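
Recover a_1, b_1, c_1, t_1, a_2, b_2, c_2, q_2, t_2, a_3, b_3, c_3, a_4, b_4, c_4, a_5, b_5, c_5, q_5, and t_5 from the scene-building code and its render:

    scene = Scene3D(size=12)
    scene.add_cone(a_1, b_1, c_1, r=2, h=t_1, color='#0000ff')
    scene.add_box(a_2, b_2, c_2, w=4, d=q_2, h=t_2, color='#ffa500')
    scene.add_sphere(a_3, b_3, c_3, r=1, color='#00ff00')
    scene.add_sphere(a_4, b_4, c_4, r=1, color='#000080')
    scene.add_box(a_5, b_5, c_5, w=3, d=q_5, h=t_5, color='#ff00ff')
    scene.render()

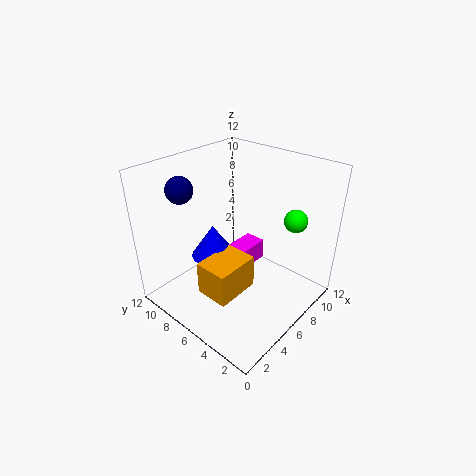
a_1 = 6, b_1 = 9, c_1 = 3, t_1 = 3, a_2 = 3, b_2 = 5, c_2 = 1, q_2 = 3, t_2 = 3, a_3 = 10, b_3 = 3, c_3 = 7, a_4 = 2, b_4 = 8, c_4 = 11, a_5 = 8, b_5 = 7, c_5 = 1, q_5 = 2, t_5 = 2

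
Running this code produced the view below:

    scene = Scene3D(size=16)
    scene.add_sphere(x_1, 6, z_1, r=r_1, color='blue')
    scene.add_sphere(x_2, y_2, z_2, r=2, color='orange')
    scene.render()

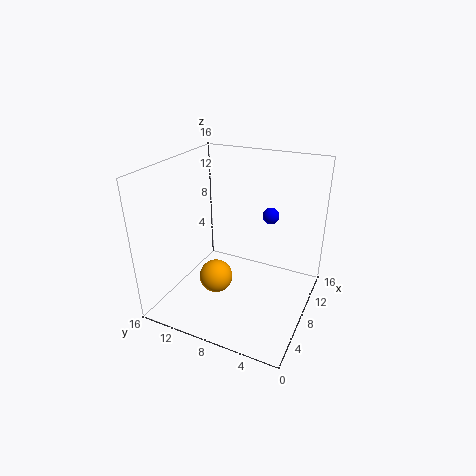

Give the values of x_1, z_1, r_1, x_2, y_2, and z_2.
x_1 = 13, z_1 = 9, r_1 = 1, x_2 = 8, y_2 = 11, z_2 = 2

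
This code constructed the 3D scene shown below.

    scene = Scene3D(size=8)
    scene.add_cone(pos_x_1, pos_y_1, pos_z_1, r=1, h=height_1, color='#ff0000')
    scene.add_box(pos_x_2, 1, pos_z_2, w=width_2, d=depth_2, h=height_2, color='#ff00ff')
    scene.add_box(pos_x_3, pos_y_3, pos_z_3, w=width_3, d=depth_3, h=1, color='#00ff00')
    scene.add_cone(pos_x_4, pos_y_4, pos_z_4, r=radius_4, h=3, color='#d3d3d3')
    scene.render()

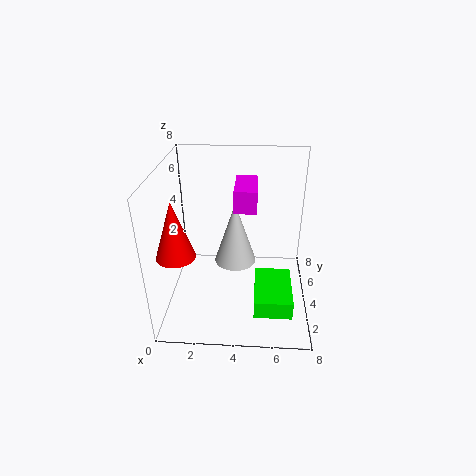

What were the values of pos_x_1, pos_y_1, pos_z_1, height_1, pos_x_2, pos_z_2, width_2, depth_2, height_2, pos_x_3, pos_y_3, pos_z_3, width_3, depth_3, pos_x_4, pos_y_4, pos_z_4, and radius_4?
pos_x_1 = 1
pos_y_1 = 2
pos_z_1 = 4
height_1 = 3
pos_x_2 = 4
pos_z_2 = 7
width_2 = 1
depth_2 = 2
height_2 = 1
pos_x_3 = 5
pos_y_3 = 1
pos_z_3 = 1
width_3 = 2
depth_3 = 3
pos_x_4 = 4
pos_y_4 = 2
pos_z_4 = 4
radius_4 = 1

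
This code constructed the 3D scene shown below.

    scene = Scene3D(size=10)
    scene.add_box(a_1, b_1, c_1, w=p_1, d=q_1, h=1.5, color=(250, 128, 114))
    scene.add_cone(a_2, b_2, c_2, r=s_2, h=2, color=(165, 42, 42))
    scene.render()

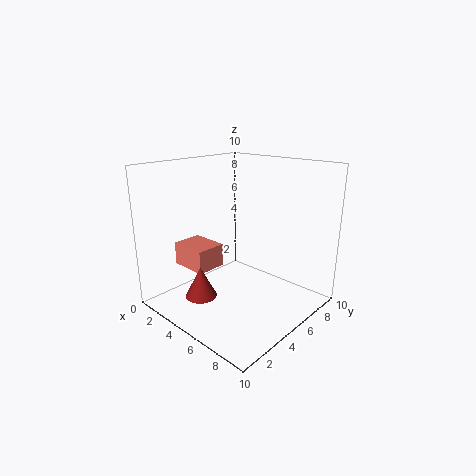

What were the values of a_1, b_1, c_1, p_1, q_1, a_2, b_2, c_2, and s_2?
a_1 = 2.5; b_1 = 1.5; c_1 = 3.5; p_1 = 2.5; q_1 = 2; a_2 = 5; b_2 = 1.5; c_2 = 2; s_2 = 1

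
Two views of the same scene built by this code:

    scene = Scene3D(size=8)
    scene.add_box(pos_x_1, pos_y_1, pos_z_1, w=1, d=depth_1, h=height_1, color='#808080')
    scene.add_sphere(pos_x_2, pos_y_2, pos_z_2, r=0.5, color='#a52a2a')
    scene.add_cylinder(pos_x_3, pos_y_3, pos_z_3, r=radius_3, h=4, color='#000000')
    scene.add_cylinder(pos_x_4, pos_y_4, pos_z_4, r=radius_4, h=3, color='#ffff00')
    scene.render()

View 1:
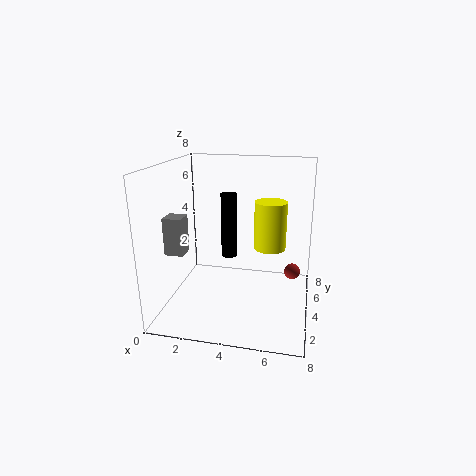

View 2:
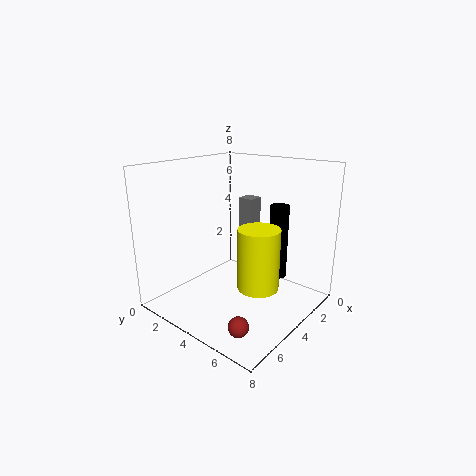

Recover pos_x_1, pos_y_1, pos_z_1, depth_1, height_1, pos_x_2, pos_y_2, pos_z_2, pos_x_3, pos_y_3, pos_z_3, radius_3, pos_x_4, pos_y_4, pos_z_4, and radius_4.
pos_x_1 = 0.5
pos_y_1 = 2
pos_z_1 = 3.5
depth_1 = 1
height_1 = 2
pos_x_2 = 7
pos_y_2 = 6.5
pos_z_2 = 1
pos_x_3 = 3
pos_y_3 = 6
pos_z_3 = 2
radius_3 = 0.5
pos_x_4 = 5.5
pos_y_4 = 6.5
pos_z_4 = 2.5
radius_4 = 1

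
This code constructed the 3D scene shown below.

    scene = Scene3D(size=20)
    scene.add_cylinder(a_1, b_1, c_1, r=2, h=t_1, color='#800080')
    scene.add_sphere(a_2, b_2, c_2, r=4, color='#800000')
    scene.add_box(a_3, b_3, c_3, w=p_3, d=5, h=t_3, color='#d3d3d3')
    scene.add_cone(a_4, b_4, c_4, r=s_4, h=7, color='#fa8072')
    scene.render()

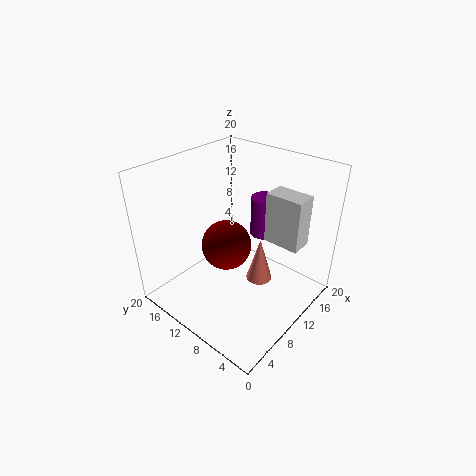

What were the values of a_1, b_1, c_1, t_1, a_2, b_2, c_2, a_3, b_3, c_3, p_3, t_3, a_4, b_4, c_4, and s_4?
a_1 = 16, b_1 = 10, c_1 = 8, t_1 = 6, a_2 = 13, b_2 = 15, c_2 = 5, a_3 = 12, b_3 = 2, c_3 = 10, p_3 = 3, t_3 = 7, a_4 = 14, b_4 = 9, c_4 = 1, s_4 = 2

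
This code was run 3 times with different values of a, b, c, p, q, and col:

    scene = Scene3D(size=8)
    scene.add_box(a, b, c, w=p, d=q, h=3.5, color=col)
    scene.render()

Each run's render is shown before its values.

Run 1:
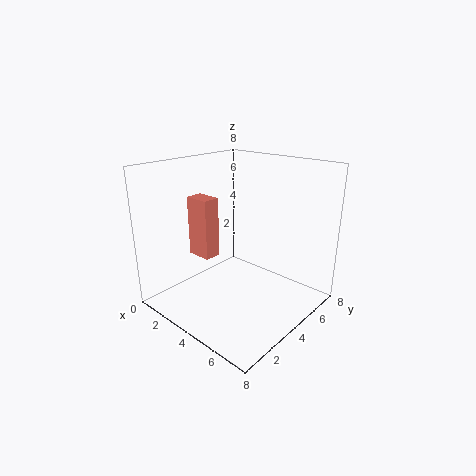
a = 1
b = 3
c = 2.5
p = 1.5
q = 1
col = 'salmon'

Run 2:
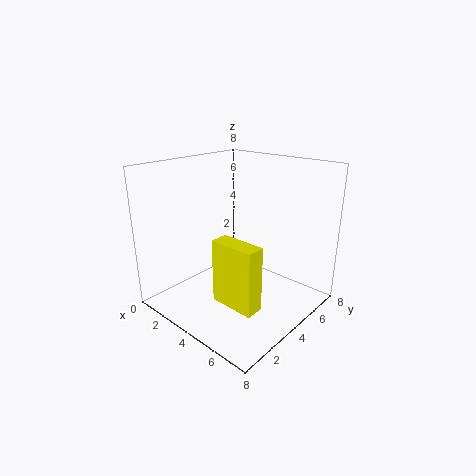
a = 4
b = 2
c = 1
p = 2.5
q = 1
col = 'yellow'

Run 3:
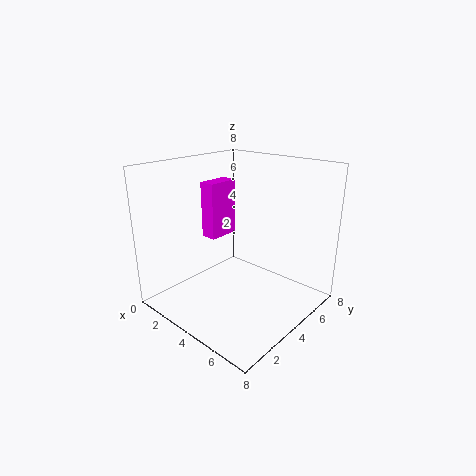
a = 0.5
b = 4.5
c = 3
p = 1
q = 2
col = 'magenta'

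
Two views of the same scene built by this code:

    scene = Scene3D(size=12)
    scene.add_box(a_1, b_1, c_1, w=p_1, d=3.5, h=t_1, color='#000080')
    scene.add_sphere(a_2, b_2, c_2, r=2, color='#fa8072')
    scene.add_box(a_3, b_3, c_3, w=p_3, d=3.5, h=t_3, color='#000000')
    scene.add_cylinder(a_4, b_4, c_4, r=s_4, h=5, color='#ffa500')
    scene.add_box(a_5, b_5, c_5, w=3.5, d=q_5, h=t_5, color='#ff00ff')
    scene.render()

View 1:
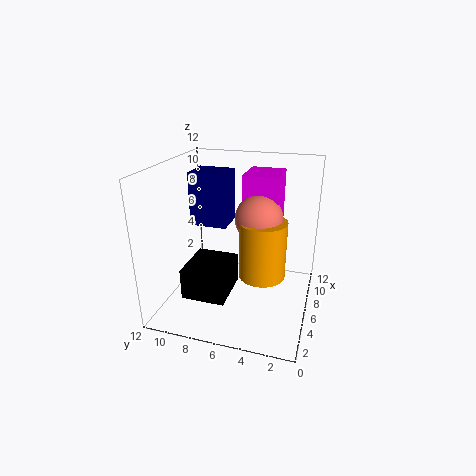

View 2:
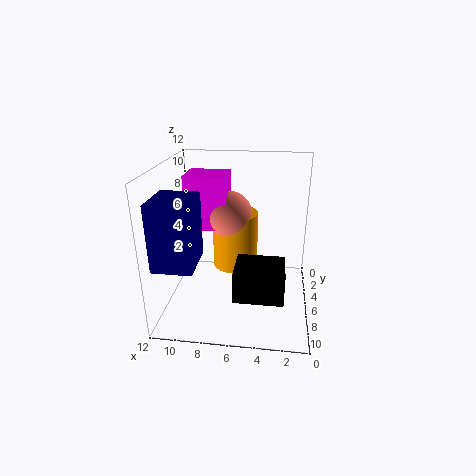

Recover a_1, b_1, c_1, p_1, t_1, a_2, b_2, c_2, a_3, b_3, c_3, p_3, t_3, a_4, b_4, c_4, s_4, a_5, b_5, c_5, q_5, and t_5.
a_1 = 8.5, b_1 = 8, c_1 = 5.5, p_1 = 3, t_1 = 5, a_2 = 7, b_2 = 4.5, c_2 = 7.5, a_3 = 2, b_3 = 6, c_3 = 2, p_3 = 4, t_3 = 2.5, a_4 = 6.5, b_4 = 4, c_4 = 2.5, s_4 = 2, a_5 = 7, b_5 = 3, c_5 = 6.5, q_5 = 3, t_5 = 4.5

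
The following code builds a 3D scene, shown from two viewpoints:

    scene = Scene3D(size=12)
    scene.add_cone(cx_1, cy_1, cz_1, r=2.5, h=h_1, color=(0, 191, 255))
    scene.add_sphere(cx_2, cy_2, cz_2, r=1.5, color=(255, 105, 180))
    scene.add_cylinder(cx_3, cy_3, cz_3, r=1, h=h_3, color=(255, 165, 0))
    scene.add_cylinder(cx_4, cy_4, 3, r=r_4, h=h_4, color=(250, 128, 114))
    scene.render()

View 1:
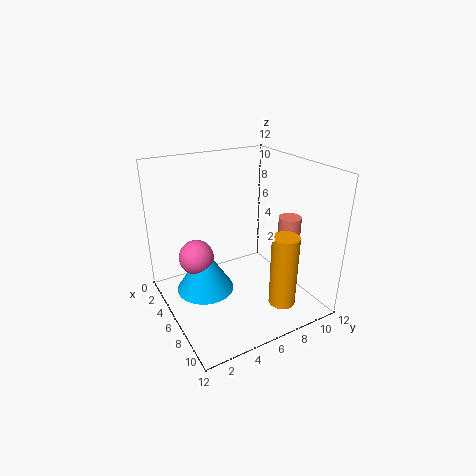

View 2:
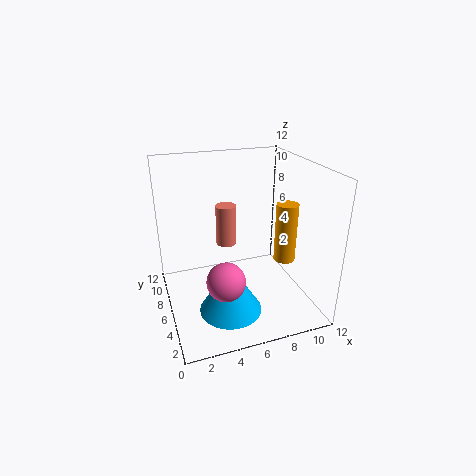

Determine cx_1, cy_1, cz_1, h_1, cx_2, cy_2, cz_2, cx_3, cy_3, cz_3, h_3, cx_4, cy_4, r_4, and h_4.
cx_1 = 4.5, cy_1 = 3.5, cz_1 = 1, h_1 = 4, cx_2 = 4, cy_2 = 3, cz_2 = 4, cx_3 = 11, cy_3 = 7, cz_3 = 2.5, h_3 = 5.5, cx_4 = 6.5, cy_4 = 11, r_4 = 1, h_4 = 4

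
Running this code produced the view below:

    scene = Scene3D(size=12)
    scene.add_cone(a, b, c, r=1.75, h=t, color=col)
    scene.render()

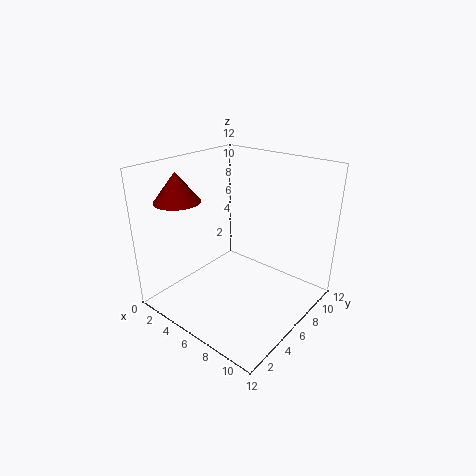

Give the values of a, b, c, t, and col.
a = 3.5
b = 2
c = 9.75
t = 2.25
col = 'maroon'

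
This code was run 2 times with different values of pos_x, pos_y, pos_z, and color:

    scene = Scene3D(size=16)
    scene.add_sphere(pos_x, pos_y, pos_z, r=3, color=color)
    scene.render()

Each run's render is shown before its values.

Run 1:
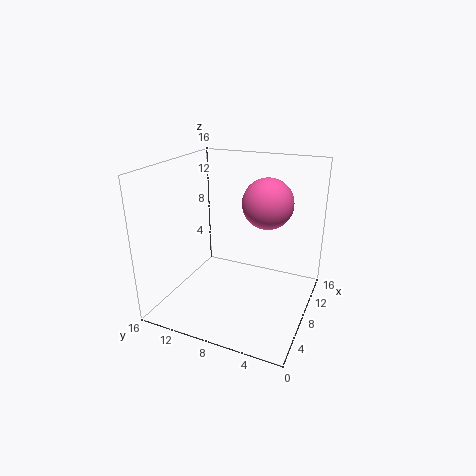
pos_x = 12, pos_y = 6, pos_z = 11, color = 'hotpink'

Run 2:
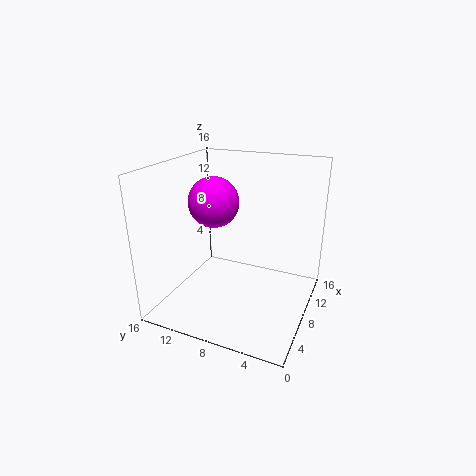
pos_x = 10, pos_y = 12, pos_z = 11, color = 'magenta'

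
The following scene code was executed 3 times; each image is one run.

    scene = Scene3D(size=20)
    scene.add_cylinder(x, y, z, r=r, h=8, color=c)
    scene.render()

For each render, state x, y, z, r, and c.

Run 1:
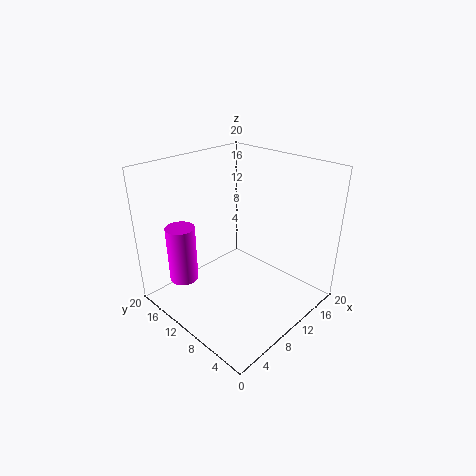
x = 4, y = 15, z = 4, r = 2, c = 'magenta'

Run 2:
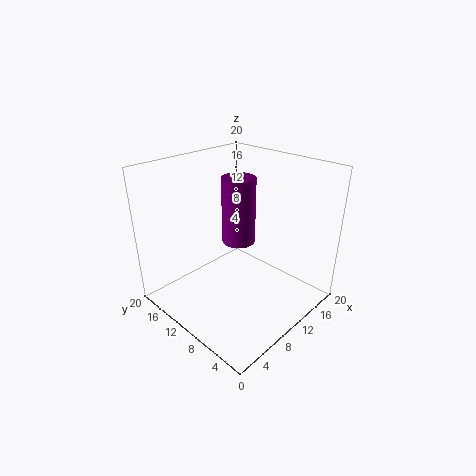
x = 7, y = 7, z = 12, r = 2, c = 'purple'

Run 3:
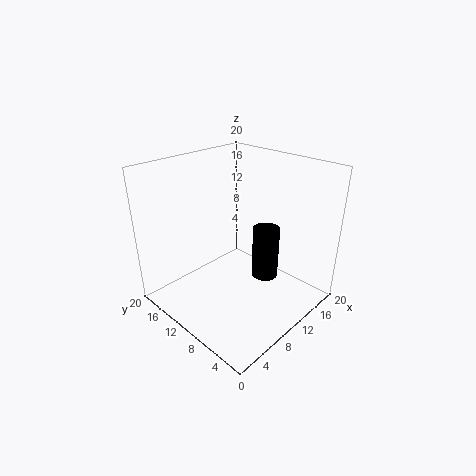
x = 15, y = 9, z = 2, r = 2, c = 'black'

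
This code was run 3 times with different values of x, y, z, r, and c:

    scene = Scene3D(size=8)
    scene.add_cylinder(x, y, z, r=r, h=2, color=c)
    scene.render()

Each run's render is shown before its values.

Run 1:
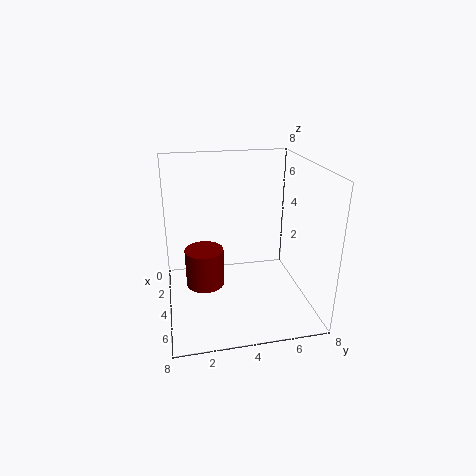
x = 5; y = 2; z = 2; r = 1; c = 'maroon'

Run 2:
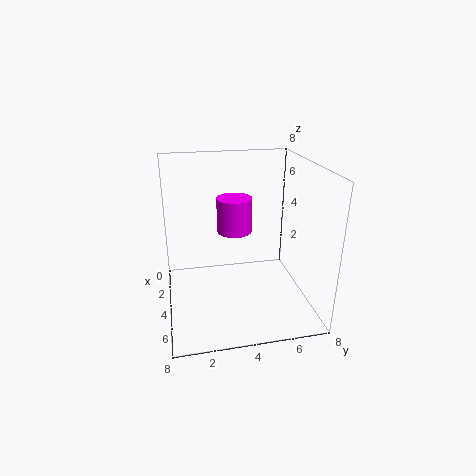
x = 3; y = 4; z = 4; r = 1; c = 'magenta'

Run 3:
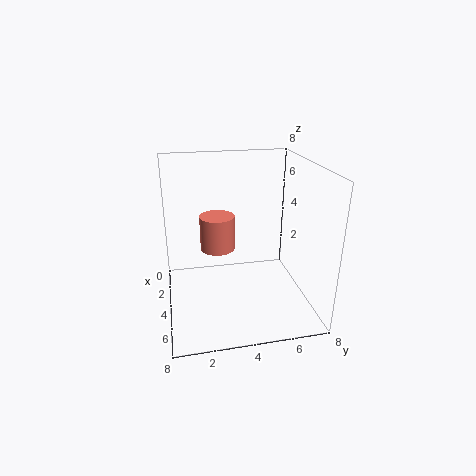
x = 3; y = 3; z = 3; r = 1; c = 'salmon'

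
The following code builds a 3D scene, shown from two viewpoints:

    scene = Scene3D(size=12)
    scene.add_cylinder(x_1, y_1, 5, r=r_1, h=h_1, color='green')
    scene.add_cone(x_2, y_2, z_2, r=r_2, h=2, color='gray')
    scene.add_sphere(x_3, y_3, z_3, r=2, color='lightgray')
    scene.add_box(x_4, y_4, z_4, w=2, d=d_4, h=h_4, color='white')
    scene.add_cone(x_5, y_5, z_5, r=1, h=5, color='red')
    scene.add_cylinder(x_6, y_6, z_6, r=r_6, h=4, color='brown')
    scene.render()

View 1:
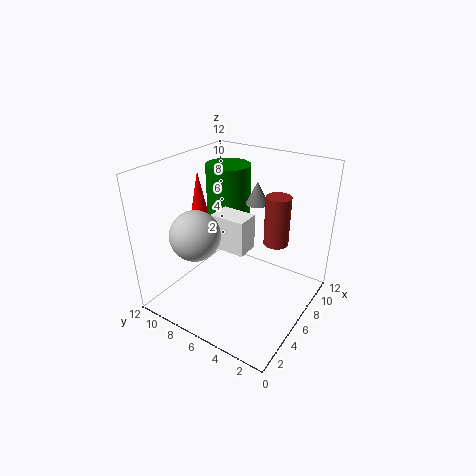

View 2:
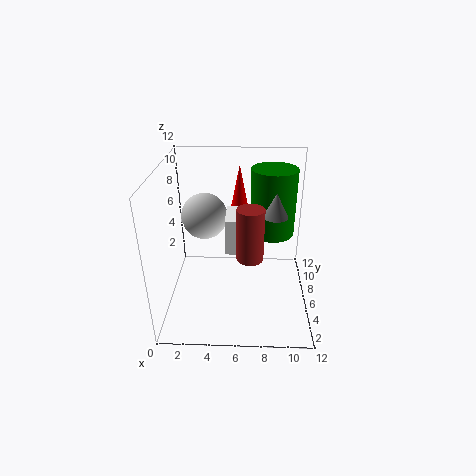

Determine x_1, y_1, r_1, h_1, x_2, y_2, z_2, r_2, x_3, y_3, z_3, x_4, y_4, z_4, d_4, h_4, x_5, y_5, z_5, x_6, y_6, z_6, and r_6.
x_1 = 9; y_1 = 9; r_1 = 2; h_1 = 6; x_2 = 9; y_2 = 6; z_2 = 8; r_2 = 1; x_3 = 3; y_3 = 8; z_3 = 7; x_4 = 5; y_4 = 5; z_4 = 5; d_4 = 3; h_4 = 3; x_5 = 6; y_5 = 10; z_5 = 6; x_6 = 7; y_6 = 3; z_6 = 6; r_6 = 1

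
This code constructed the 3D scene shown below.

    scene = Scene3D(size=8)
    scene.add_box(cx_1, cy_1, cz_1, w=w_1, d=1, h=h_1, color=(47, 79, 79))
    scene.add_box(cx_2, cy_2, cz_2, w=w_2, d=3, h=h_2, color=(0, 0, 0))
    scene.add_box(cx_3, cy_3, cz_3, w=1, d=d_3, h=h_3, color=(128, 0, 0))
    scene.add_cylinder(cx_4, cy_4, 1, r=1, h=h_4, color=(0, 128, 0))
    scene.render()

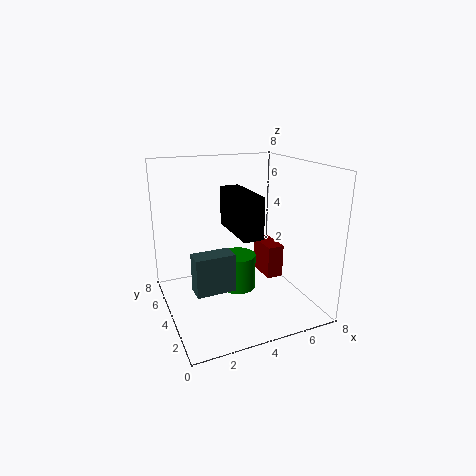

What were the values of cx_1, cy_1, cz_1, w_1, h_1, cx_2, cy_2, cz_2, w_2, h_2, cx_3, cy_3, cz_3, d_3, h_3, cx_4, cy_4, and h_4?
cx_1 = 1
cy_1 = 2
cz_1 = 2
w_1 = 2
h_1 = 2
cx_2 = 3
cy_2 = 1
cz_2 = 5
w_2 = 1
h_2 = 2
cx_3 = 6
cy_3 = 4
cz_3 = 1
d_3 = 2
h_3 = 2
cx_4 = 4
cy_4 = 4
h_4 = 2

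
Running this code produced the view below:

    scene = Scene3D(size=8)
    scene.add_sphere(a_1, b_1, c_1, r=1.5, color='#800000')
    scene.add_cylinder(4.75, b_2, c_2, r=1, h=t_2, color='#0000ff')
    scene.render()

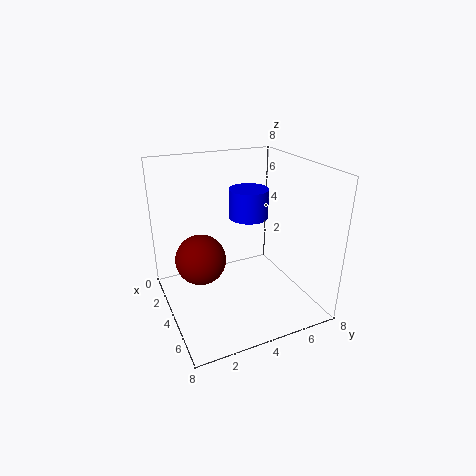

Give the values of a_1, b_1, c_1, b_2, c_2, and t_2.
a_1 = 2.5, b_1 = 2.25, c_1 = 2.25, b_2 = 4.25, c_2 = 5.5, t_2 = 1.5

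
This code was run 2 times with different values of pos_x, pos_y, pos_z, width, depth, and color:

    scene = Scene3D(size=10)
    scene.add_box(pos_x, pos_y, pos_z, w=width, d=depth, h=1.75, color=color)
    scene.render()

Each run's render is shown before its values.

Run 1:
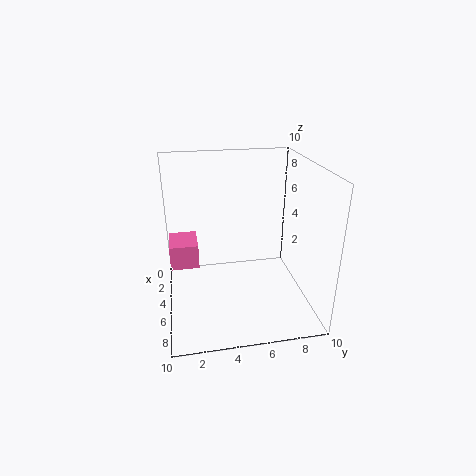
pos_x = 2.25, pos_y = 0.25, pos_z = 2.75, width = 2.5, depth = 2, color = 'hotpink'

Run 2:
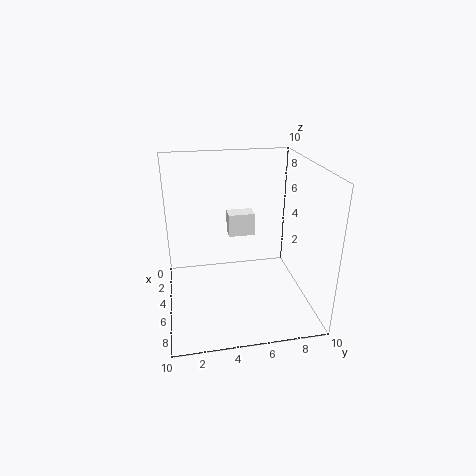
pos_x = 1.5, pos_y = 4.75, pos_z = 4, width = 1.25, depth = 2, color = 'white'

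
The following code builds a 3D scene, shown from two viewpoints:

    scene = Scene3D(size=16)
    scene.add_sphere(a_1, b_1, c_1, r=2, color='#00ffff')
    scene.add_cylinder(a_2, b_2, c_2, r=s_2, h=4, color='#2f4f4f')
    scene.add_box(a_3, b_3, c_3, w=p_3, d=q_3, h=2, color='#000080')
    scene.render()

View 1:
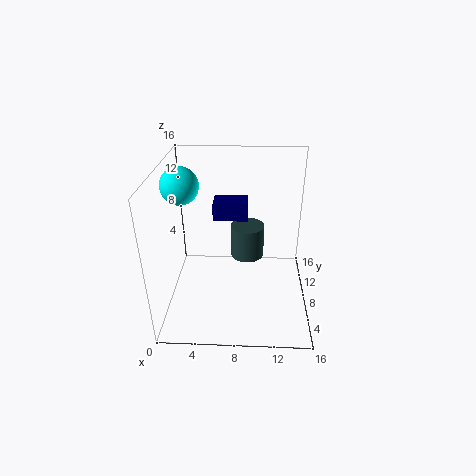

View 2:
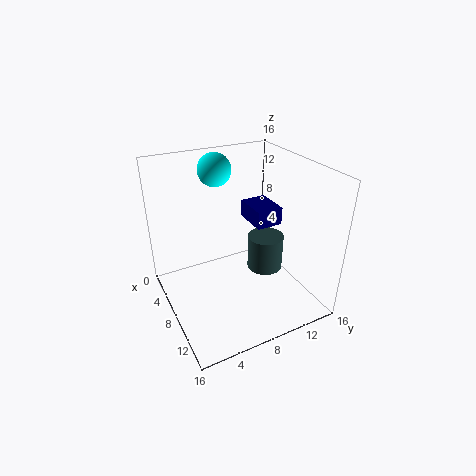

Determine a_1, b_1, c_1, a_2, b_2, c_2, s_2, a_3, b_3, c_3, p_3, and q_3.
a_1 = 2, b_1 = 8, c_1 = 14, a_2 = 9, b_2 = 11, c_2 = 4, s_2 = 2, a_3 = 5, b_3 = 10, c_3 = 9, p_3 = 4, q_3 = 3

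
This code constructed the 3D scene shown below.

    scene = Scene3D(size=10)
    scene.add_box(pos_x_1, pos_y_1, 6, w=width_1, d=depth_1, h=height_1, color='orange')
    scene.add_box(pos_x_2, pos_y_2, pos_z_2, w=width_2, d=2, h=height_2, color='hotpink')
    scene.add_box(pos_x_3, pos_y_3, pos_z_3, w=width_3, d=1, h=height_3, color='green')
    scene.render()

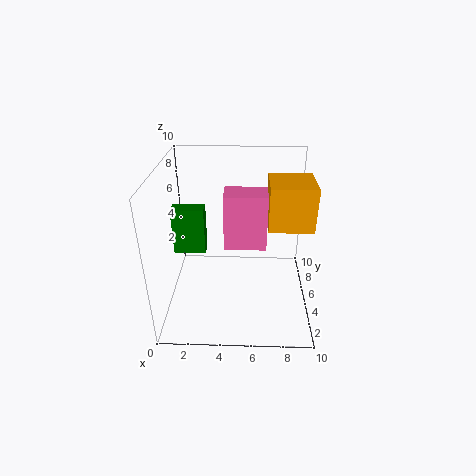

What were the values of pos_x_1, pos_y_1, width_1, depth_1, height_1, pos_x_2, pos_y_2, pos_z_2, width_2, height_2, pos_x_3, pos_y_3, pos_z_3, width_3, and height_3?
pos_x_1 = 7; pos_y_1 = 4; width_1 = 3; depth_1 = 3; height_1 = 3; pos_x_2 = 4; pos_y_2 = 5; pos_z_2 = 4; width_2 = 3; height_2 = 4; pos_x_3 = 1; pos_y_3 = 3; pos_z_3 = 5; width_3 = 2; height_3 = 3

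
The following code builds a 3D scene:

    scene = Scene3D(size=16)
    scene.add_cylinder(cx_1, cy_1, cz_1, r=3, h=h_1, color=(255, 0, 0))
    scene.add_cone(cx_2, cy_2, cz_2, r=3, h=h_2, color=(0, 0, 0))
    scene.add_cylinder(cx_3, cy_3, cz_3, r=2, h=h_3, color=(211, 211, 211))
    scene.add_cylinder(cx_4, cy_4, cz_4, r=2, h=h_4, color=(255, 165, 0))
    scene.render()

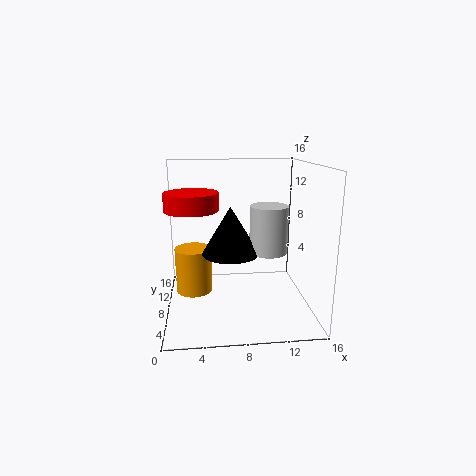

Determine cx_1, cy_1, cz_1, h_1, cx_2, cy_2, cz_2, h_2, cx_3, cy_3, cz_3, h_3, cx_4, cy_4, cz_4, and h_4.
cx_1 = 3, cy_1 = 9, cz_1 = 11, h_1 = 2, cx_2 = 7, cy_2 = 6, cz_2 = 7, h_2 = 5, cx_3 = 11, cy_3 = 6, cz_3 = 7, h_3 = 5, cx_4 = 3, cy_4 = 8, cz_4 = 2, h_4 = 5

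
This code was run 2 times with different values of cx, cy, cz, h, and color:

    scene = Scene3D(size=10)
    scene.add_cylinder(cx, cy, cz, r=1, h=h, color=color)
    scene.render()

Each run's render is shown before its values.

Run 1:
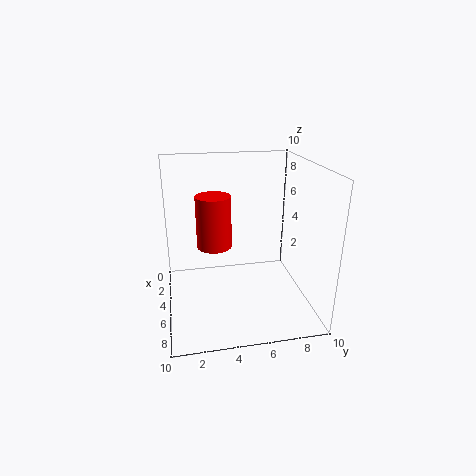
cx = 8, cy = 3, cz = 6, h = 3, color = 'red'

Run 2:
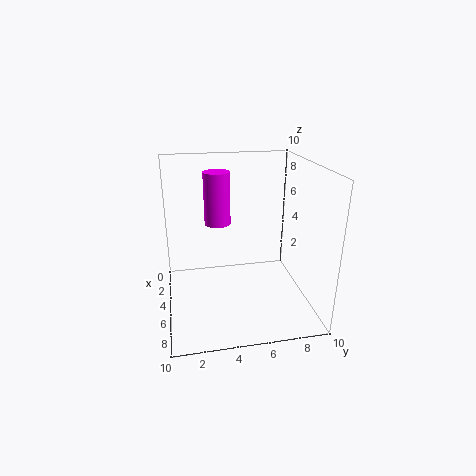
cx = 2, cy = 4, cz = 5, h = 4, color = 'magenta'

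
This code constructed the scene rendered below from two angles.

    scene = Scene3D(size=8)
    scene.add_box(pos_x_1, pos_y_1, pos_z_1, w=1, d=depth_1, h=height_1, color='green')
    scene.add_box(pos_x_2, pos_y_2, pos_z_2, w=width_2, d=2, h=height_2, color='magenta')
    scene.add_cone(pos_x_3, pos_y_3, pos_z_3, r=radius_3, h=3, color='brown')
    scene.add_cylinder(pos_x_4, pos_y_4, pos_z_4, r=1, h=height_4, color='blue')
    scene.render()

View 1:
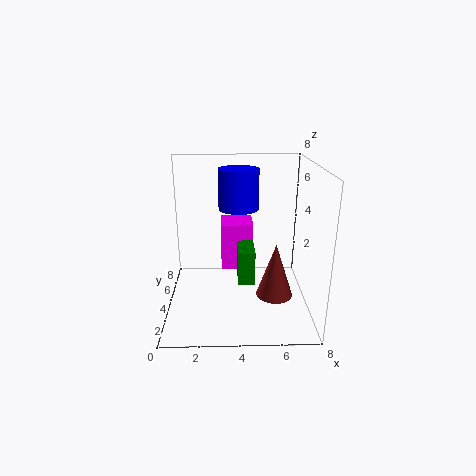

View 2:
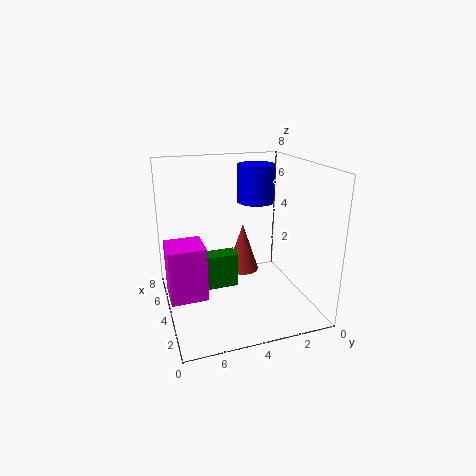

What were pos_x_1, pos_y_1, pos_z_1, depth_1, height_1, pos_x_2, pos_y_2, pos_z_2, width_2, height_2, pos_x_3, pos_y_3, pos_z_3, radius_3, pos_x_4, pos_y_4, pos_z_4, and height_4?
pos_x_1 = 4, pos_y_1 = 4, pos_z_1 = 1, depth_1 = 3, height_1 = 2, pos_x_2 = 3, pos_y_2 = 6, pos_z_2 = 1, width_2 = 2, height_2 = 3, pos_x_3 = 6, pos_y_3 = 3, pos_z_3 = 1, radius_3 = 1, pos_x_4 = 4, pos_y_4 = 3, pos_z_4 = 6, height_4 = 2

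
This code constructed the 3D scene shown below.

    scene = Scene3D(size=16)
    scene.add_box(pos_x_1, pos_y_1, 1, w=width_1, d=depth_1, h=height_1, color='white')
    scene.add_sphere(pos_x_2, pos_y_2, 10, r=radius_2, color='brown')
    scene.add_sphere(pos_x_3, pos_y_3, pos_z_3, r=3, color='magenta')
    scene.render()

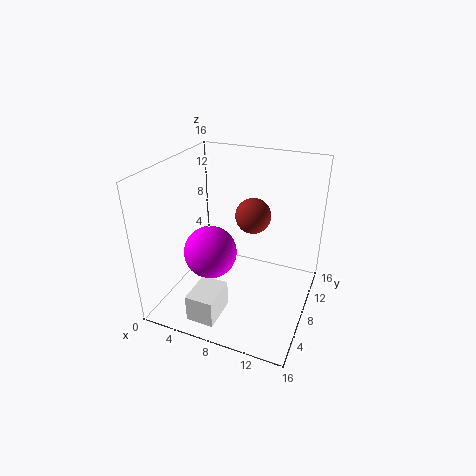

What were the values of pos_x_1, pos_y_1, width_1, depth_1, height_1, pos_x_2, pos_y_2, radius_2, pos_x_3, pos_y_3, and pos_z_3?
pos_x_1 = 5; pos_y_1 = 1; width_1 = 3; depth_1 = 4; height_1 = 3; pos_x_2 = 9; pos_y_2 = 10; radius_2 = 2; pos_x_3 = 5; pos_y_3 = 7; pos_z_3 = 6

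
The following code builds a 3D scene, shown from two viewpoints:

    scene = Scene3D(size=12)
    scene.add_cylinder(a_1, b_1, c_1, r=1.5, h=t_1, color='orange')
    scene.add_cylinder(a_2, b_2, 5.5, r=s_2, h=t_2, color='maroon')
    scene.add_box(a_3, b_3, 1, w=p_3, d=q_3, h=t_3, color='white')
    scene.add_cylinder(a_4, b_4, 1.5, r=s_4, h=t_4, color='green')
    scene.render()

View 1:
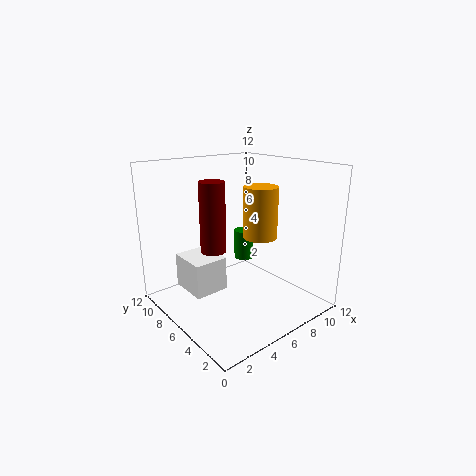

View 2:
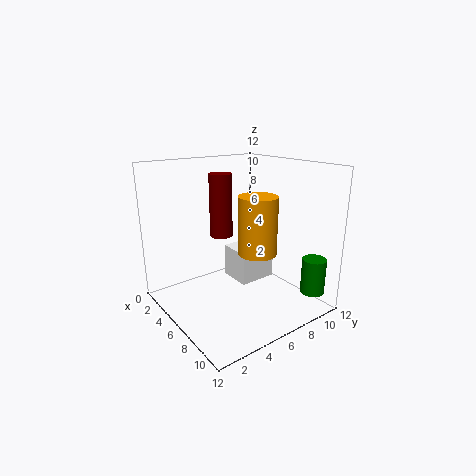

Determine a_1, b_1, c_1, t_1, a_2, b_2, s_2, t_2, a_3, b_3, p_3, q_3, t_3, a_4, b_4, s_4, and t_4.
a_1 = 8.5
b_1 = 6
c_1 = 5.5
t_1 = 4.5
a_2 = 3.5
b_2 = 6
s_2 = 1
t_2 = 5.5
a_3 = 2.5
b_3 = 7
p_3 = 3
q_3 = 3.5
t_3 = 3
a_4 = 10.5
b_4 = 10.5
s_4 = 1
t_4 = 3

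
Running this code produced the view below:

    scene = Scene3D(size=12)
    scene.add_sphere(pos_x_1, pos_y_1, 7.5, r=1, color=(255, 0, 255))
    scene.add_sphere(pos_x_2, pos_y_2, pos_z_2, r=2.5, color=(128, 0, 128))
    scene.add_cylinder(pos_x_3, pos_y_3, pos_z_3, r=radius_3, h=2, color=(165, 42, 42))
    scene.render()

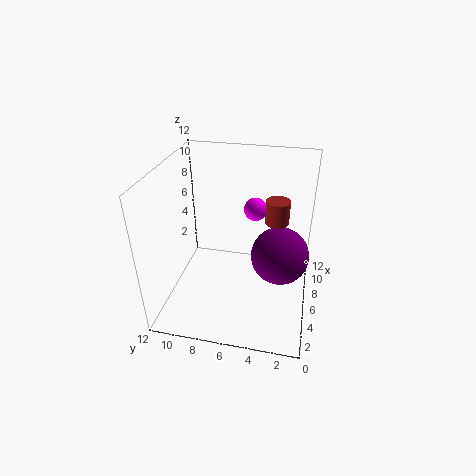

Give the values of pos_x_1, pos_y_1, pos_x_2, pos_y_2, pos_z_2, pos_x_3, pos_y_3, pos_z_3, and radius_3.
pos_x_1 = 8.5
pos_y_1 = 5
pos_x_2 = 7
pos_y_2 = 2.5
pos_z_2 = 4
pos_x_3 = 7.5
pos_y_3 = 3
pos_z_3 = 7
radius_3 = 1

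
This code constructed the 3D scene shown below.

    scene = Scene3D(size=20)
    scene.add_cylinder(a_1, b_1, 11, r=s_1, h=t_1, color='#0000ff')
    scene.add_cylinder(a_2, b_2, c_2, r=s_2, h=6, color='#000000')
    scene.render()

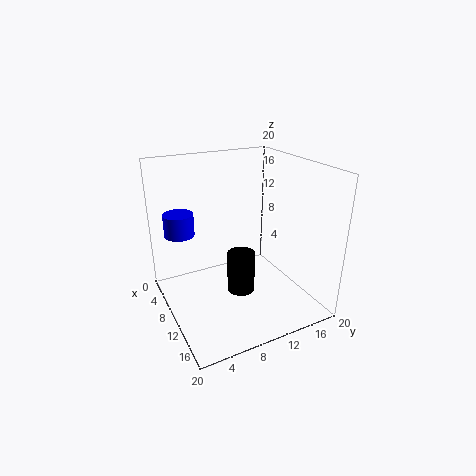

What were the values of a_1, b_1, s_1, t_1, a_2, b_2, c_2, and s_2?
a_1 = 7.5, b_1 = 2.5, s_1 = 2, t_1 = 3, a_2 = 10, b_2 = 10.5, c_2 = 1.5, s_2 = 2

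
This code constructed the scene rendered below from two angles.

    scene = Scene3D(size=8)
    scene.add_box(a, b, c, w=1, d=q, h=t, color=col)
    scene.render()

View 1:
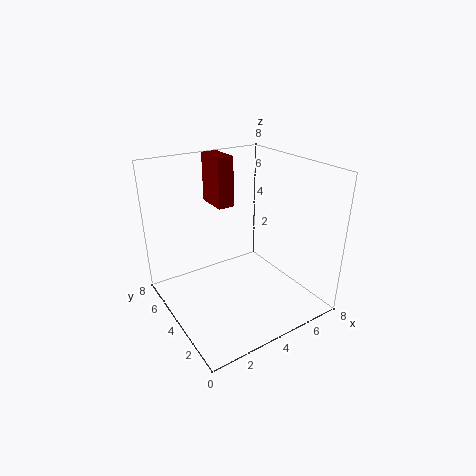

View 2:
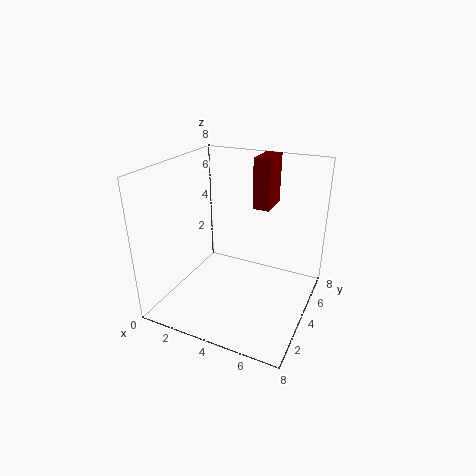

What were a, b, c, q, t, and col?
a = 4, b = 6, c = 5, q = 2, t = 3, col = 'maroon'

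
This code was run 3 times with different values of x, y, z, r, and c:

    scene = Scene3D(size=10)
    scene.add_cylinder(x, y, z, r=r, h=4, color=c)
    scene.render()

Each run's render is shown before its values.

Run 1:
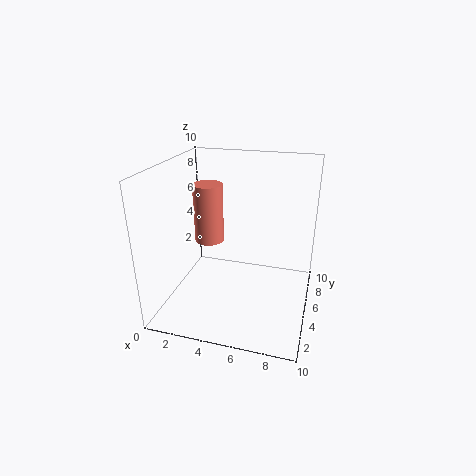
x = 3, y = 4.75, z = 4.75, r = 1, c = 'salmon'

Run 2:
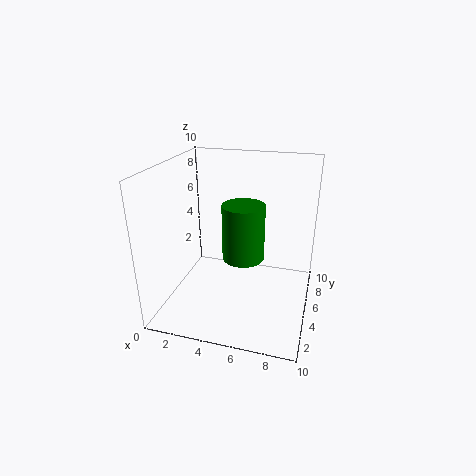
x = 5.25, y = 5.5, z = 3.25, r = 1.5, c = 'green'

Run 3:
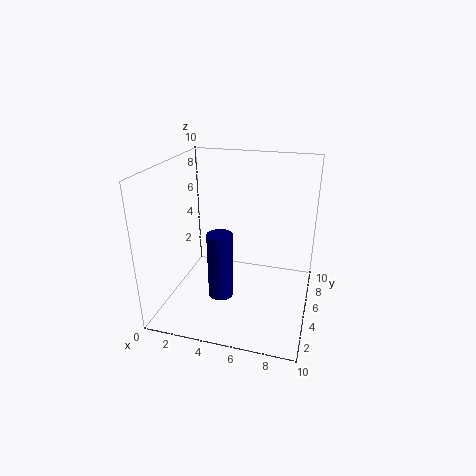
x = 5, y = 1.25, z = 3, r = 0.75, c = 'navy'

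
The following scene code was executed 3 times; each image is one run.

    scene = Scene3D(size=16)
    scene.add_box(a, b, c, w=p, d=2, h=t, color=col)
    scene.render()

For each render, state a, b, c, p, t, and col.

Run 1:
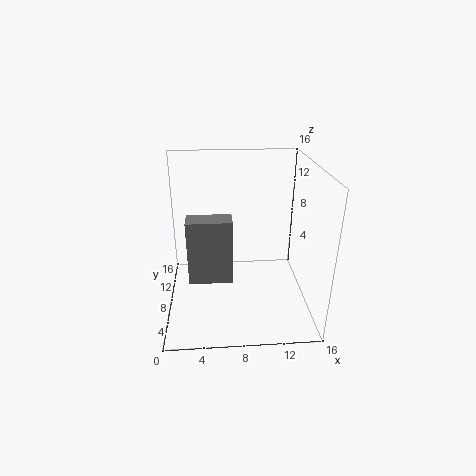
a = 3; b = 1; c = 7; p = 4; t = 6; col = 'gray'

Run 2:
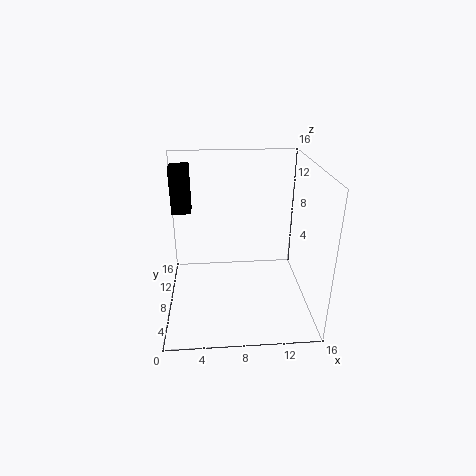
a = 1; b = 8; c = 11; p = 2; t = 5; col = 'black'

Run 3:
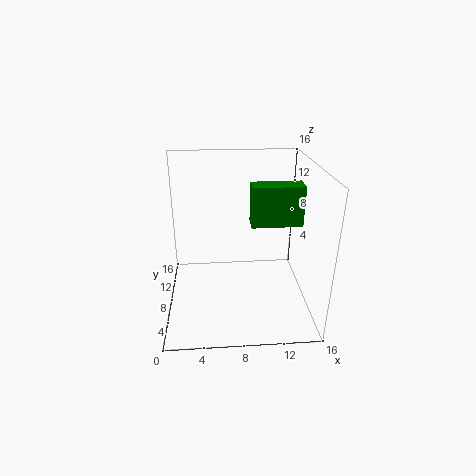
a = 9; b = 4; c = 11; p = 5; t = 4; col = 'green'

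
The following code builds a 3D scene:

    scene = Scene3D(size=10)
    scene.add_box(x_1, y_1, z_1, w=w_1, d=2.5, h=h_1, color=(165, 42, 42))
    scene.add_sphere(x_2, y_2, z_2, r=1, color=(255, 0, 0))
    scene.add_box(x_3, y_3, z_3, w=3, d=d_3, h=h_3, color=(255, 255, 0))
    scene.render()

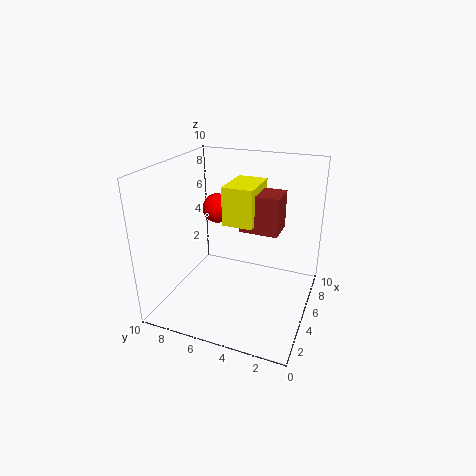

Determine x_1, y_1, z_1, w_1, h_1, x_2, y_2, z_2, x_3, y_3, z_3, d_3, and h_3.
x_1 = 4; y_1 = 2; z_1 = 6; w_1 = 2; h_1 = 2.5; x_2 = 5; y_2 = 6.5; z_2 = 7; x_3 = 3.5; y_3 = 3.5; z_3 = 6.5; d_3 = 2; h_3 = 2.5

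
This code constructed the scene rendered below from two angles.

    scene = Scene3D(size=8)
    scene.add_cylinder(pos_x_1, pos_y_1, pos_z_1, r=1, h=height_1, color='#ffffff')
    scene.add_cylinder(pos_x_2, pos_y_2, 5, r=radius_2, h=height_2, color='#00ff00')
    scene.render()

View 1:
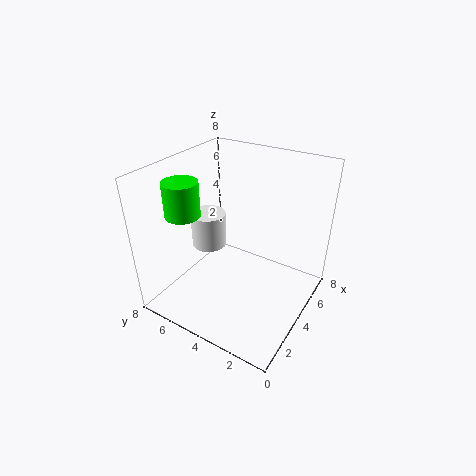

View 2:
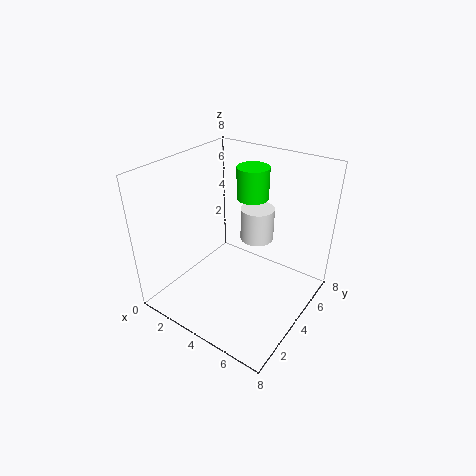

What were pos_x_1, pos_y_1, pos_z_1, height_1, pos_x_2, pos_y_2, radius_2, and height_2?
pos_x_1 = 4
pos_y_1 = 6
pos_z_1 = 3
height_1 = 2
pos_x_2 = 3
pos_y_2 = 7
radius_2 = 1
height_2 = 2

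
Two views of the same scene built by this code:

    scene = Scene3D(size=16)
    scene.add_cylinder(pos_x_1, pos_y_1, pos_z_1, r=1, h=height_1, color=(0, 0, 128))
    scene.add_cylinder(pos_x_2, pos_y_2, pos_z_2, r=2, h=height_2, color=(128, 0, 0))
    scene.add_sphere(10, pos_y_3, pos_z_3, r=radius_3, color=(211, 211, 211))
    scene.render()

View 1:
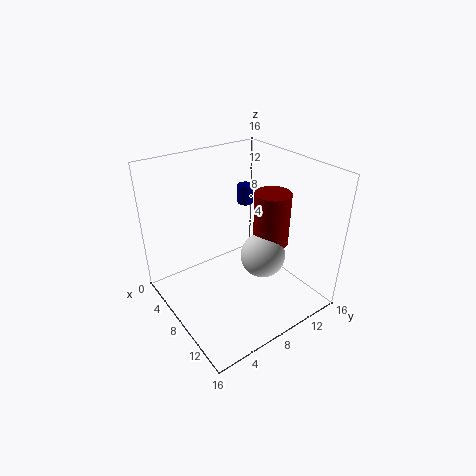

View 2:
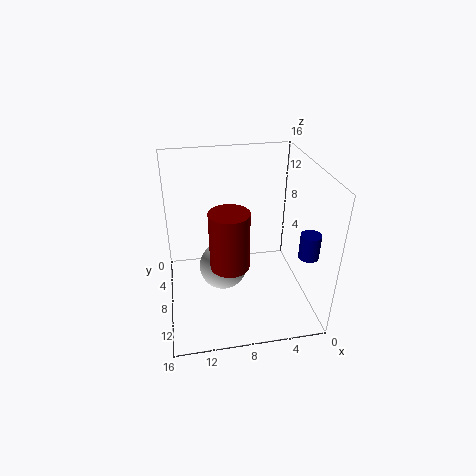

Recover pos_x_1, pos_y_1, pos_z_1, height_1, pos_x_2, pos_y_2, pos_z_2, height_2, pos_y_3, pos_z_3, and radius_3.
pos_x_1 = 2, pos_y_1 = 13.5, pos_z_1 = 8.5, height_1 = 2.5, pos_x_2 = 9.5, pos_y_2 = 11.5, pos_z_2 = 7, height_2 = 6, pos_y_3 = 10, pos_z_3 = 6, radius_3 = 2.5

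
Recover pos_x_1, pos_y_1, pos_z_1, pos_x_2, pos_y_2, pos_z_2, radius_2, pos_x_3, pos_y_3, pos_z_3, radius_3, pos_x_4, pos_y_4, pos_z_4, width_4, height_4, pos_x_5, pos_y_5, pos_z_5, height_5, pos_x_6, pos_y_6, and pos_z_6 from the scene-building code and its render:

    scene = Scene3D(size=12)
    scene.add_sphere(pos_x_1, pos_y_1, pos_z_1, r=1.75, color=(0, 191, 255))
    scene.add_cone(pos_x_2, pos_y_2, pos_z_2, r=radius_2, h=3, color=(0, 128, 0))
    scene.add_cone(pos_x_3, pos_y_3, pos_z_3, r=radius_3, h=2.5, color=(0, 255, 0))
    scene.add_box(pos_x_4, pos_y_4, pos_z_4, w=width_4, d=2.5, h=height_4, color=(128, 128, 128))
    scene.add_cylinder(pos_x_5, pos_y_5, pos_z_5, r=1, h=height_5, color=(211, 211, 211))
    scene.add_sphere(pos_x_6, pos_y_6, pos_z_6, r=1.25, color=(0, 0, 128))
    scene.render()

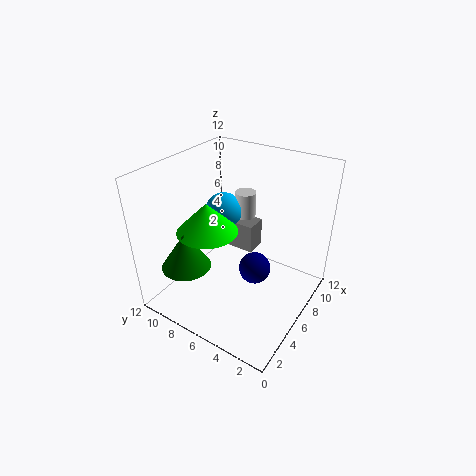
pos_x_1 = 9.25; pos_y_1 = 9.75; pos_z_1 = 6; pos_x_2 = 2.5; pos_y_2 = 8.75; pos_z_2 = 4.25; radius_2 = 2; pos_x_3 = 4.5; pos_y_3 = 8; pos_z_3 = 6.75; radius_3 = 2.5; pos_x_4 = 9; pos_y_4 = 6.5; pos_z_4 = 2.5; width_4 = 2; height_4 = 2.75; pos_x_5 = 10.75; pos_y_5 = 8.25; pos_z_5 = 5; height_5 = 2.75; pos_x_6 = 5; pos_y_6 = 3.75; pos_z_6 = 4.5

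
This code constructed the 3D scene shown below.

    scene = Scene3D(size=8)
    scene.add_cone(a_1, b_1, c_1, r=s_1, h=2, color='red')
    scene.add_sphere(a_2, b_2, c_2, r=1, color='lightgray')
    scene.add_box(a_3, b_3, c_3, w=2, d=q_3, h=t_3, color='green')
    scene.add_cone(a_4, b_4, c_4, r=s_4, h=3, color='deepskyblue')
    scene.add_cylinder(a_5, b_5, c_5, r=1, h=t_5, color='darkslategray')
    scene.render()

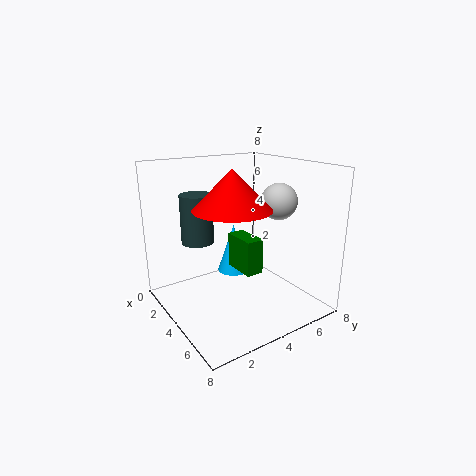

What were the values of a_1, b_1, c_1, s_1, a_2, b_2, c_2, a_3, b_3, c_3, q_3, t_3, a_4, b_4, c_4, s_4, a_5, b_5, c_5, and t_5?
a_1 = 5, b_1 = 3, c_1 = 6, s_1 = 2, a_2 = 5, b_2 = 6, c_2 = 6, a_3 = 3, b_3 = 4, c_3 = 2, q_3 = 1, t_3 = 2, a_4 = 2, b_4 = 5, c_4 = 1, s_4 = 1, a_5 = 1, b_5 = 3, c_5 = 3, t_5 = 3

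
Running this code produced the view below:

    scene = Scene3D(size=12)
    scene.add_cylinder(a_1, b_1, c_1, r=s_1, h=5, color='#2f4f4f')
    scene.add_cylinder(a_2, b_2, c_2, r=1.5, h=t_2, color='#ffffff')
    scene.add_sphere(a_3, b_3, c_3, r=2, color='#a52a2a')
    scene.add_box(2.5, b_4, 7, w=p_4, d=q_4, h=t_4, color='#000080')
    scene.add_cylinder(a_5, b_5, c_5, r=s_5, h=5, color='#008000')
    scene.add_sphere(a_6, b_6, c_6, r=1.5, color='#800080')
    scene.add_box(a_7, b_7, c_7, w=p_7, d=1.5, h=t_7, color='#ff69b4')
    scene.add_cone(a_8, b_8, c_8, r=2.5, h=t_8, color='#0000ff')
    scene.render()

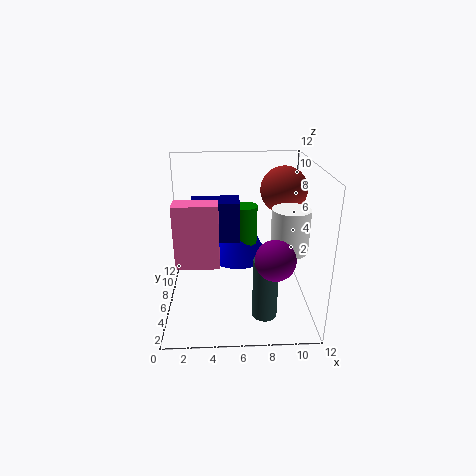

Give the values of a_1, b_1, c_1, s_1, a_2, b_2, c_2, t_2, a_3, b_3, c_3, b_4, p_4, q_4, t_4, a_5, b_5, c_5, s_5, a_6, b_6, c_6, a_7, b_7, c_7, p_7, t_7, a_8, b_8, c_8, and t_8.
a_1 = 8
b_1 = 3
c_1 = 0.5
s_1 = 1
a_2 = 10
b_2 = 4.5
c_2 = 5.5
t_2 = 3.5
a_3 = 10
b_3 = 8
c_3 = 9.5
b_4 = 3
p_4 = 3.5
q_4 = 2
t_4 = 3
a_5 = 6.5
b_5 = 5.5
c_5 = 4
s_5 = 1
a_6 = 8.5
b_6 = 2
c_6 = 6
a_7 = 1.5
b_7 = 1
c_7 = 6
p_7 = 3
t_7 = 4.5
a_8 = 6
b_8 = 6
c_8 = 4.5
t_8 = 4.5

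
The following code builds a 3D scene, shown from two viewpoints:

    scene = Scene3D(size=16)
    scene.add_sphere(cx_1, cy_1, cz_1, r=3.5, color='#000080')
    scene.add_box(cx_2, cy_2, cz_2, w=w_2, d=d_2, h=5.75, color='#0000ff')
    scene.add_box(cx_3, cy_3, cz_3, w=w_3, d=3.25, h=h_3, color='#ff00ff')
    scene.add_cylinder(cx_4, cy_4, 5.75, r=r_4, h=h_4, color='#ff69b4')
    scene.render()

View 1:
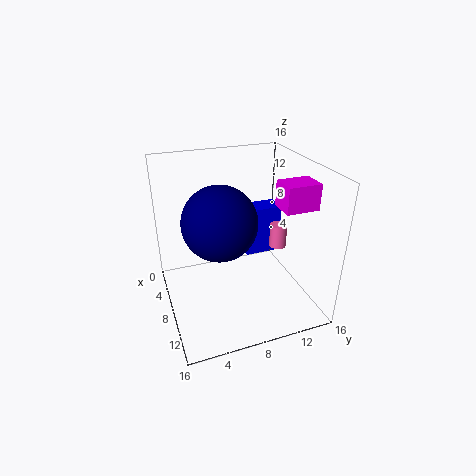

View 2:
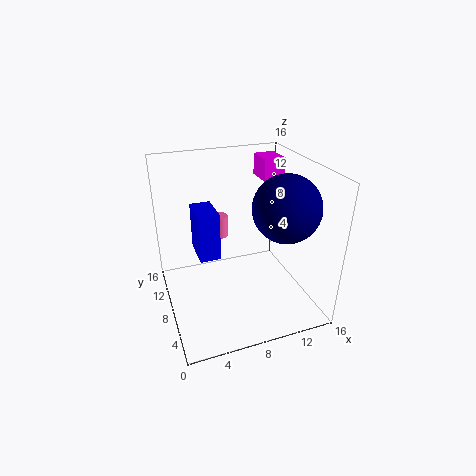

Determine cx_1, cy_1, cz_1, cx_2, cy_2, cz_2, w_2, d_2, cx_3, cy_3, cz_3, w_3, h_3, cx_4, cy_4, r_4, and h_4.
cx_1 = 12
cy_1 = 4.75
cz_1 = 12.25
cx_2 = 4
cy_2 = 9.75
cz_2 = 4.5
w_2 = 2.5
d_2 = 4.25
cx_3 = 12
cy_3 = 10.25
cz_3 = 13.25
w_3 = 2.5
h_3 = 2.5
cx_4 = 7.5
cy_4 = 13.25
r_4 = 1
h_4 = 2.75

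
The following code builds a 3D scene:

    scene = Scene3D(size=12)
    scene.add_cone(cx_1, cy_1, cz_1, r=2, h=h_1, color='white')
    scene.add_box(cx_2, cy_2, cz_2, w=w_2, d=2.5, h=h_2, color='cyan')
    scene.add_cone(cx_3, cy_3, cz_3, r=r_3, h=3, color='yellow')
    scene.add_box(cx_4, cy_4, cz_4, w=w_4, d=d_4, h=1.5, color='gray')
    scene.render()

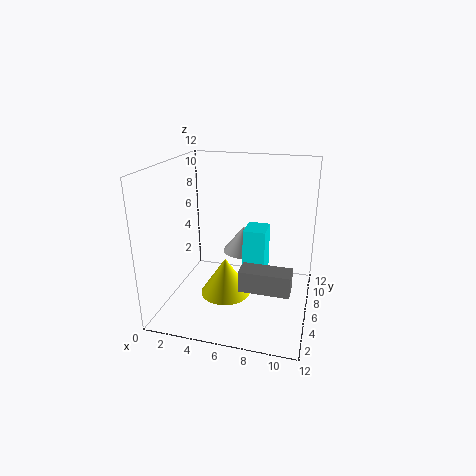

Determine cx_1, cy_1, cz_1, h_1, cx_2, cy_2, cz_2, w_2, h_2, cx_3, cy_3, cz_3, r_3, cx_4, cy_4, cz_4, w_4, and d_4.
cx_1 = 5.5
cy_1 = 10
cz_1 = 3
h_1 = 2.5
cx_2 = 6
cy_2 = 7.5
cz_2 = 1.5
w_2 = 2
h_2 = 4.5
cx_3 = 5.5
cy_3 = 4
cz_3 = 2
r_3 = 2
cx_4 = 7.5
cy_4 = 0.5
cz_4 = 4.5
w_4 = 3.5
d_4 = 1.5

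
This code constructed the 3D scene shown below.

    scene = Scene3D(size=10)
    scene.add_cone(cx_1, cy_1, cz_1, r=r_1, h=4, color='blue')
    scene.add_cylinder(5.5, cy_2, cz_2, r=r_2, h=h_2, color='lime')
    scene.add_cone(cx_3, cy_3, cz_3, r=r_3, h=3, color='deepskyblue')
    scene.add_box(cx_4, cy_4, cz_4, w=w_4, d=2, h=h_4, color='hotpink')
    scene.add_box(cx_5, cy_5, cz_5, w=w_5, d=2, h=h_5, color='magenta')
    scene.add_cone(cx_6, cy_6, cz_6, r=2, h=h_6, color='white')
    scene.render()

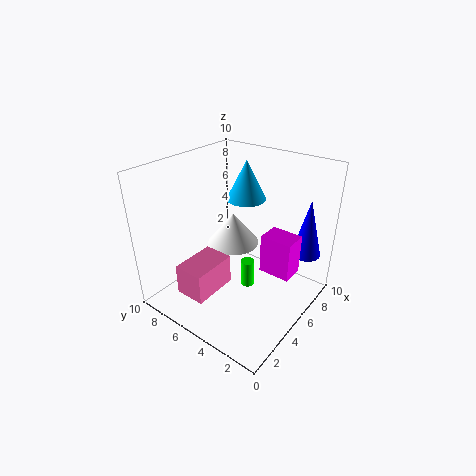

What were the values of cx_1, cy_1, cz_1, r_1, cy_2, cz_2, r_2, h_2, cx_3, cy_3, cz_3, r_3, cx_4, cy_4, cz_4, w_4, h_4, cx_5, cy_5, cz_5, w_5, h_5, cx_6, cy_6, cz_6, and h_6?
cx_1 = 7.5; cy_1 = 1; cz_1 = 4; r_1 = 1; cy_2 = 4.5; cz_2 = 1; r_2 = 0.5; h_2 = 2; cx_3 = 8; cy_3 = 6.5; cz_3 = 6.5; r_3 = 1.5; cx_4 = 0.5; cy_4 = 4.5; cz_4 = 2.5; w_4 = 3; h_4 = 2; cx_5 = 4; cy_5 = 0.5; cz_5 = 4; w_5 = 1.5; h_5 = 2.5; cx_6 = 7; cy_6 = 7; cz_6 = 3; h_6 = 2.5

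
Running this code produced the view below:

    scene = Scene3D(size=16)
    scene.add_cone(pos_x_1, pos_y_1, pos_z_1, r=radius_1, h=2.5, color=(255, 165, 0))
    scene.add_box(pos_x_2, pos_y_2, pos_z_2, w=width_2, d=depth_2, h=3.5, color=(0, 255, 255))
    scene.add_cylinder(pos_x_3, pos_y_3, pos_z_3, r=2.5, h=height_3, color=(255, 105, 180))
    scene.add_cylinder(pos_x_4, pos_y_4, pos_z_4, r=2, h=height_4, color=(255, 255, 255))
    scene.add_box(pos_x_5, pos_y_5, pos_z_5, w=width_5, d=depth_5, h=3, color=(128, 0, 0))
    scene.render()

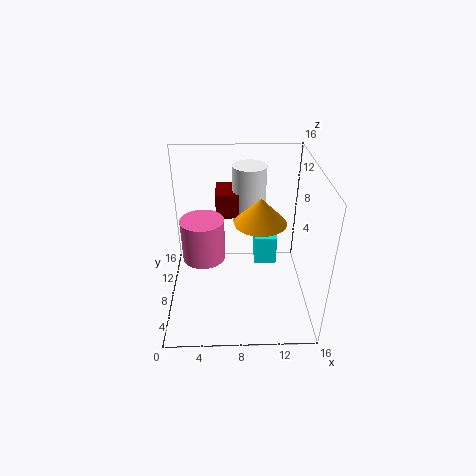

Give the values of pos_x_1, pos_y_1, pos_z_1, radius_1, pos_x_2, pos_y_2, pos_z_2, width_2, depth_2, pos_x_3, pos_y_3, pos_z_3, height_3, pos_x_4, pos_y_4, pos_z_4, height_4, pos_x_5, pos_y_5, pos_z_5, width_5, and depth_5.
pos_x_1 = 10
pos_y_1 = 4.5
pos_z_1 = 12
radius_1 = 2.5
pos_x_2 = 10
pos_y_2 = 8.5
pos_z_2 = 4
width_2 = 2.5
depth_2 = 3
pos_x_3 = 4
pos_y_3 = 9.5
pos_z_3 = 4.5
height_3 = 5
pos_x_4 = 9.5
pos_y_4 = 13
pos_z_4 = 7.5
height_4 = 7
pos_x_5 = 5.5
pos_y_5 = 11.5
pos_z_5 = 8.5
width_5 = 4.5
depth_5 = 4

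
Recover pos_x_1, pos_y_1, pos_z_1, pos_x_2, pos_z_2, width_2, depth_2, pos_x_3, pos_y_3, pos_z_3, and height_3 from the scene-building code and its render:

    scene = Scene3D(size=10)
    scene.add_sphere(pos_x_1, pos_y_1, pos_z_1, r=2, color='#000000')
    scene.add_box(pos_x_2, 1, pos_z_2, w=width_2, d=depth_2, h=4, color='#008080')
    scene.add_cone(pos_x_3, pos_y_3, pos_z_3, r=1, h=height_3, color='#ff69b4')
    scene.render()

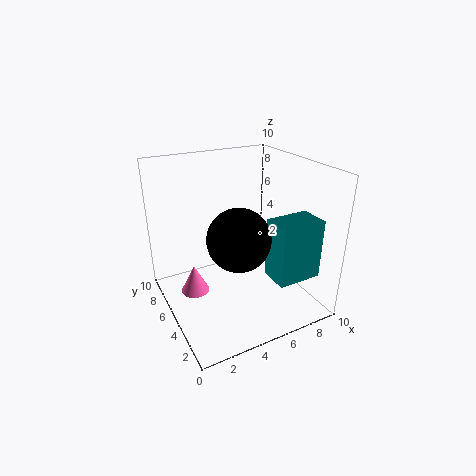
pos_x_1 = 4, pos_y_1 = 3, pos_z_1 = 6, pos_x_2 = 6, pos_z_2 = 3, width_2 = 3, depth_2 = 2, pos_x_3 = 2, pos_y_3 = 6, pos_z_3 = 1, height_3 = 2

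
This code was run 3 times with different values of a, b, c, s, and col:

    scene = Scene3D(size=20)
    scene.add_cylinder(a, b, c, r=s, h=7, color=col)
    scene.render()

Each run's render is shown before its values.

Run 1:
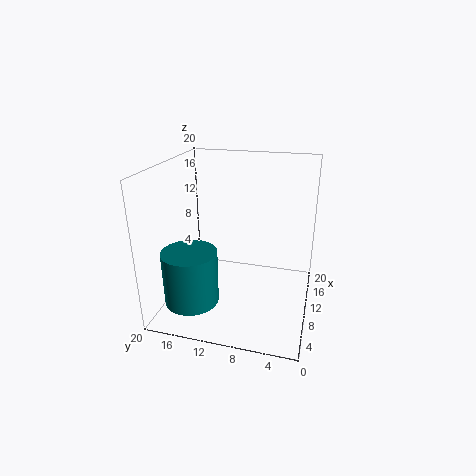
a = 3.5, b = 14.5, c = 3.5, s = 3.5, col = 'teal'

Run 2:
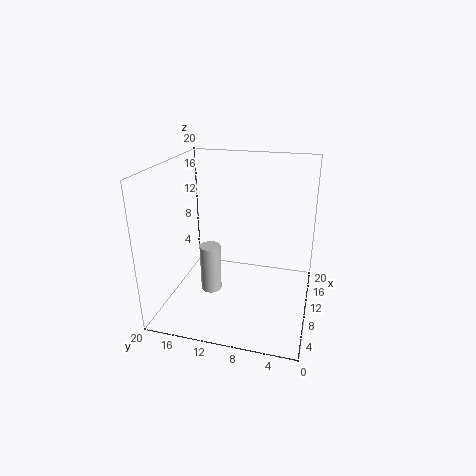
a = 9.5, b = 14, c = 1.5, s = 1.5, col = 'lightgray'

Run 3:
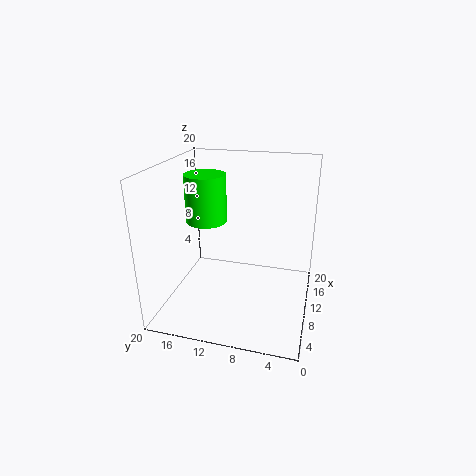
a = 12.5, b = 15.5, c = 11, s = 3, col = 'lime'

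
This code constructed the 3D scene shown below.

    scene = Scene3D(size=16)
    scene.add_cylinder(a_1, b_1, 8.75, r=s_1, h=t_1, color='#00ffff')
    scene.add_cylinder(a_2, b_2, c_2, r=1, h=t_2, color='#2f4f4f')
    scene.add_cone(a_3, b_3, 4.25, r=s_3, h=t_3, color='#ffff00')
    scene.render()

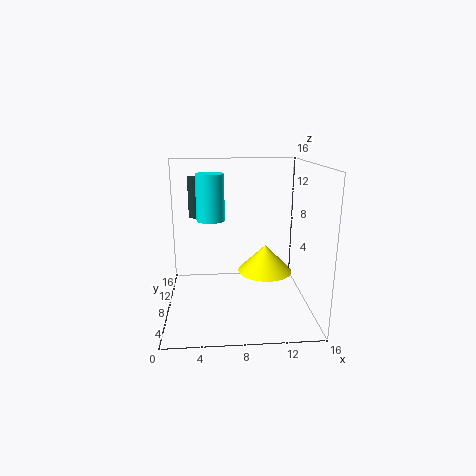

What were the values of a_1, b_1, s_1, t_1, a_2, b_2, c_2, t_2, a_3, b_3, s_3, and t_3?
a_1 = 5, b_1 = 13, s_1 = 1.75, t_1 = 5.75, a_2 = 3.25, b_2 = 14, c_2 = 9, t_2 = 5, a_3 = 11, b_3 = 7.5, s_3 = 3, t_3 = 3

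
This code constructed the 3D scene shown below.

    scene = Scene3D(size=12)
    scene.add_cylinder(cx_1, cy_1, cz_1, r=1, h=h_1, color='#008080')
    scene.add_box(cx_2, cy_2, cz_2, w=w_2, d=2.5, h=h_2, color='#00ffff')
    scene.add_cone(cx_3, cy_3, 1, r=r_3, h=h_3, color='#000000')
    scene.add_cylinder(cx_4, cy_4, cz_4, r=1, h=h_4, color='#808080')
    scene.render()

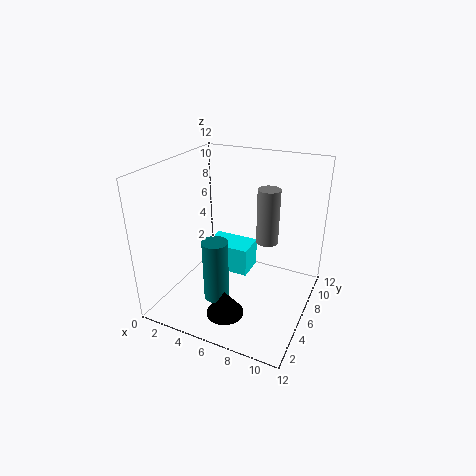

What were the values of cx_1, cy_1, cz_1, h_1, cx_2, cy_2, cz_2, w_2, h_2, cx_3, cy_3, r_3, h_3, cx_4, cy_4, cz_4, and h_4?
cx_1 = 5.5
cy_1 = 3
cz_1 = 2
h_1 = 5
cx_2 = 2.5
cy_2 = 6.5
cz_2 = 2
w_2 = 4
h_2 = 2.5
cx_3 = 6.5
cy_3 = 2.5
r_3 = 1.5
h_3 = 2
cx_4 = 7.5
cy_4 = 9
cz_4 = 4.5
h_4 = 5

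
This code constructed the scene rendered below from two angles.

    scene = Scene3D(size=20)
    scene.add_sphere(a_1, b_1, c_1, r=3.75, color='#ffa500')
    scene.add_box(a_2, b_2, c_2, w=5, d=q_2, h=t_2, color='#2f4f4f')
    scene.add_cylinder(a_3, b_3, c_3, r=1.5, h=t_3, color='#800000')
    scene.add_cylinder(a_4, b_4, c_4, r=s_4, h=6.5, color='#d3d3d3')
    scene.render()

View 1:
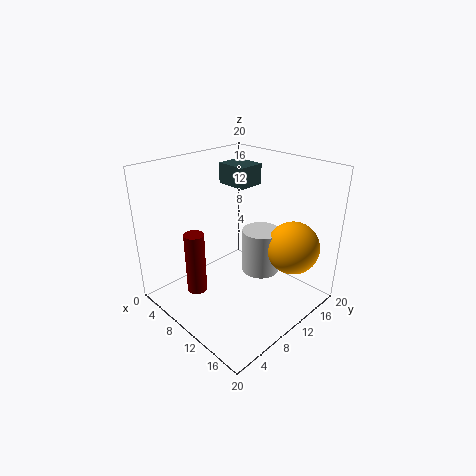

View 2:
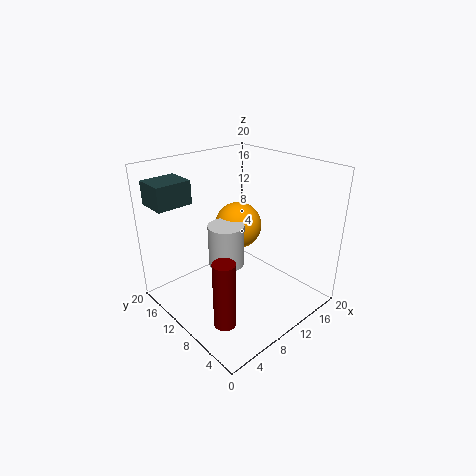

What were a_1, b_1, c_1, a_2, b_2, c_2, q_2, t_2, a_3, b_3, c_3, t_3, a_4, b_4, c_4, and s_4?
a_1 = 15.25, b_1 = 15.75, c_1 = 8.25, a_2 = 1, b_2 = 14.75, c_2 = 14.75, q_2 = 4.25, t_2 = 3.25, a_3 = 4.5, b_3 = 6.5, c_3 = 0.25, t_3 = 9.5, a_4 = 11, b_4 = 13.75, c_4 = 3.75, s_4 = 2.75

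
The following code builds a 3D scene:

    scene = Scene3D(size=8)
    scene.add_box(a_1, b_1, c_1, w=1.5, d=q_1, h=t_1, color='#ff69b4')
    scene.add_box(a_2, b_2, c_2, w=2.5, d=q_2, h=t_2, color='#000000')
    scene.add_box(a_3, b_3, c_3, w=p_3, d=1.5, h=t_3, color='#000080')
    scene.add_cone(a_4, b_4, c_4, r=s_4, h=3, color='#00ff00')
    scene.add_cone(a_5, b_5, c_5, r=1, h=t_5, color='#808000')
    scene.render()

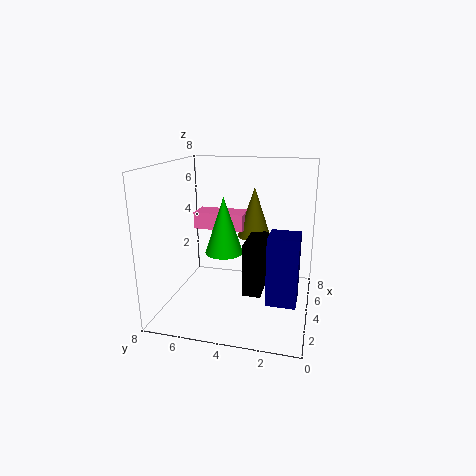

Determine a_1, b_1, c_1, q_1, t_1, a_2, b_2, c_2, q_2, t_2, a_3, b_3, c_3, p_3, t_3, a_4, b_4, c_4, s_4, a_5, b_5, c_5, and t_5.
a_1 = 5, b_1 = 4, c_1 = 4, q_1 = 3, t_1 = 1, a_2 = 3, b_2 = 2.5, c_2 = 1, q_2 = 1, t_2 = 3, a_3 = 1.5, b_3 = 0.5, c_3 = 1.5, p_3 = 1.5, t_3 = 3.5, a_4 = 3, b_4 = 4.5, c_4 = 3.5, s_4 = 1, a_5 = 6, b_5 = 3.5, c_5 = 3.5, t_5 = 3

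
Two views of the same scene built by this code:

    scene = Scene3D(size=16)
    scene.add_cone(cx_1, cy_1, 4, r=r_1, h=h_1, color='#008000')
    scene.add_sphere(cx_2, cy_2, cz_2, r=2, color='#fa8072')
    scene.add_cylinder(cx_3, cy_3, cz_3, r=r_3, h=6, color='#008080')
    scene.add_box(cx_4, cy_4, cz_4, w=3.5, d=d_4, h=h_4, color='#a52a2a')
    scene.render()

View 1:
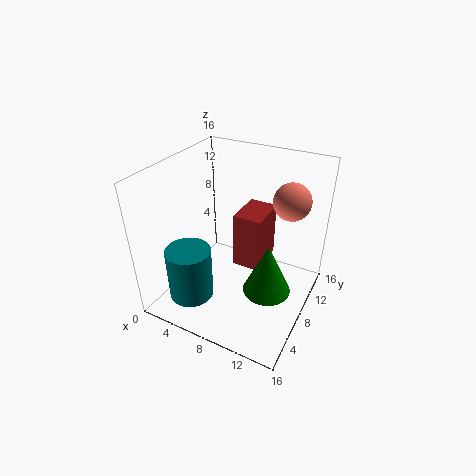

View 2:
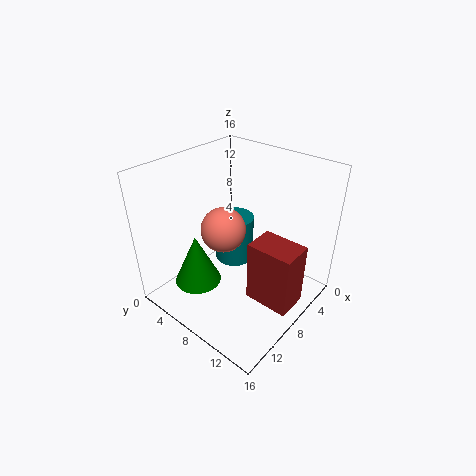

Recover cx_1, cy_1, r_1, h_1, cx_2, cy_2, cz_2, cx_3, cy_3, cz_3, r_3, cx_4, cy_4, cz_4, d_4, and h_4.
cx_1 = 12.5
cy_1 = 6
r_1 = 2.5
h_1 = 5.5
cx_2 = 13
cy_2 = 10.5
cz_2 = 12.5
cx_3 = 4
cy_3 = 4
cz_3 = 1.5
r_3 = 2.5
cx_4 = 6
cy_4 = 10.5
cz_4 = 2
d_4 = 5
h_4 = 7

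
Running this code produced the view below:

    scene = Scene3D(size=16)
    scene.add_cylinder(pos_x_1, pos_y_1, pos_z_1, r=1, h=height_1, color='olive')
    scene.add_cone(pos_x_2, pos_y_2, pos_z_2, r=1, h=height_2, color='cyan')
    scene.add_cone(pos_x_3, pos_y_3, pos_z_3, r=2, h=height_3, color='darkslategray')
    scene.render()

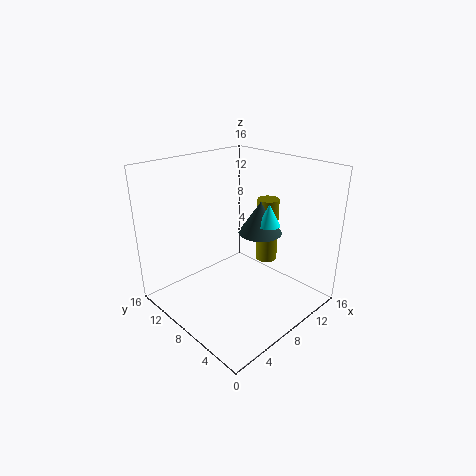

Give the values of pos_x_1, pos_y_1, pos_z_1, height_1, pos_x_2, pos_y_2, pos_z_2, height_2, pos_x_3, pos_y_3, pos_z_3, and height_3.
pos_x_1 = 7, pos_y_1 = 3, pos_z_1 = 8, height_1 = 6, pos_x_2 = 6, pos_y_2 = 2, pos_z_2 = 12, height_2 = 2, pos_x_3 = 6, pos_y_3 = 3, pos_z_3 = 11, height_3 = 3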